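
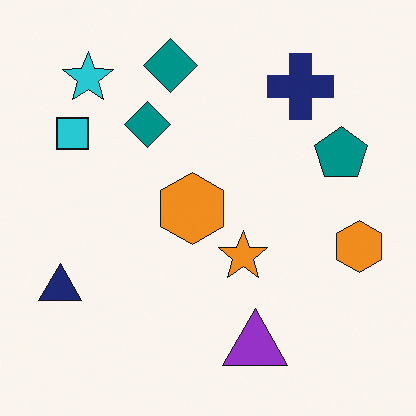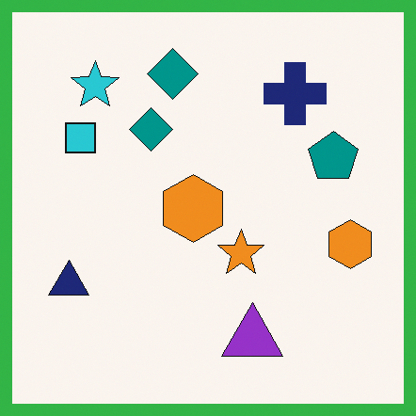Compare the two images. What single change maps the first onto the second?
The transformation is: framed with a green border.

A solid green frame runs around the edge of the second image, with the content slightly shrunk inside it.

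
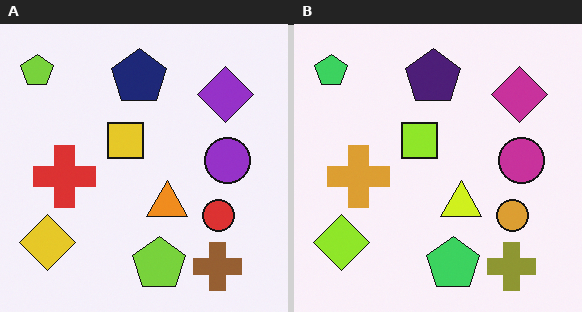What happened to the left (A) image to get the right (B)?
Hue-shifted slightly.

Every shape's color has rotated by the same amount around the hue wheel — a uniform hue shift.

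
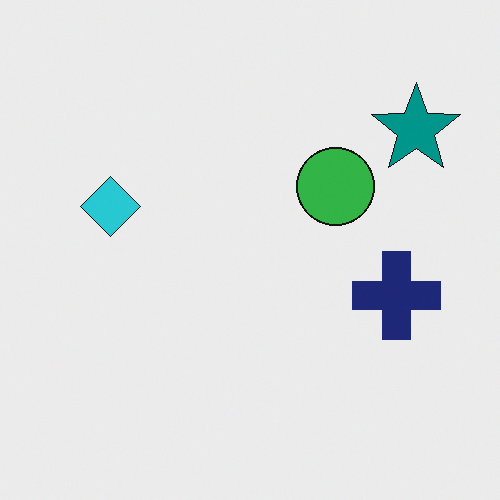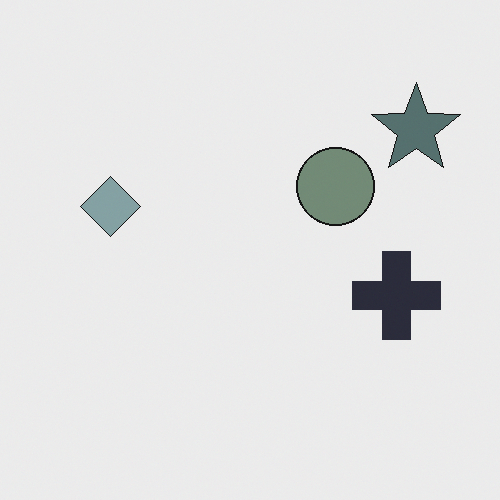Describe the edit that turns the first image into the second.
This is the original image heavily desaturated.

All colors are more muted and greyish — a global saturation change.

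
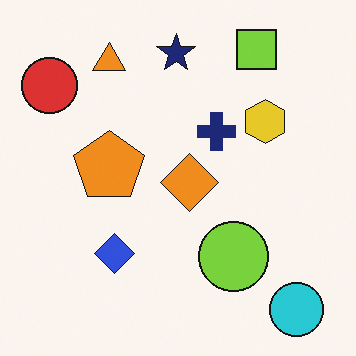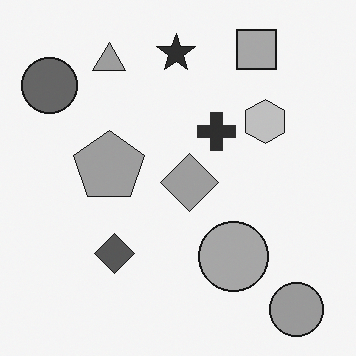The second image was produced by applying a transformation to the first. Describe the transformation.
The transformation is: converted to grayscale.

All color is removed — every shape is now a shade of grey.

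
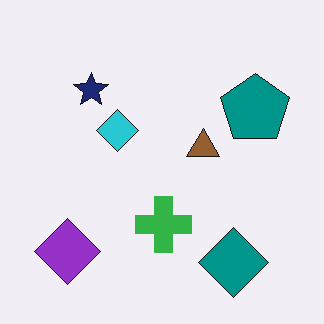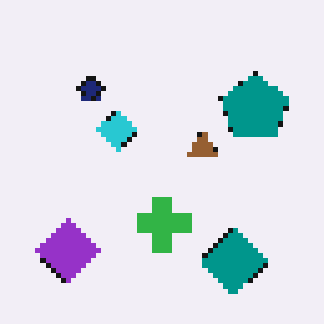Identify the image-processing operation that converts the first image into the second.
The image was mildly pixelated.

Shapes are reduced to large square blocks; fine edges and outlines are lost — a downscale-then-upscale (mosaic) effect.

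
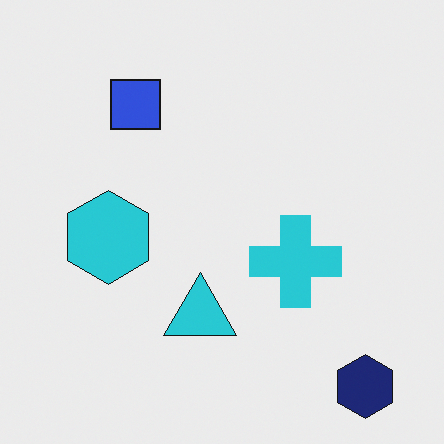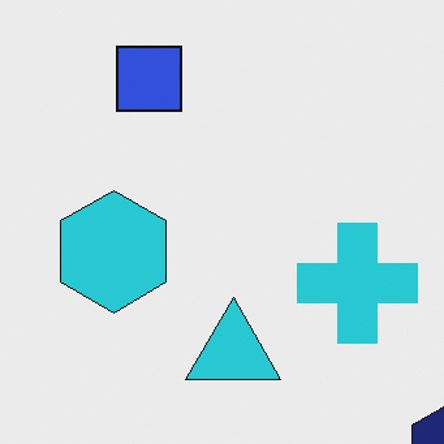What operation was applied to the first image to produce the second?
The second image is the first cropped slightly and scaled back up.

The visible shapes are larger and the field of view is narrower; shapes near the original edges may be partly or wholly outside the frame — a crop-and-rescale.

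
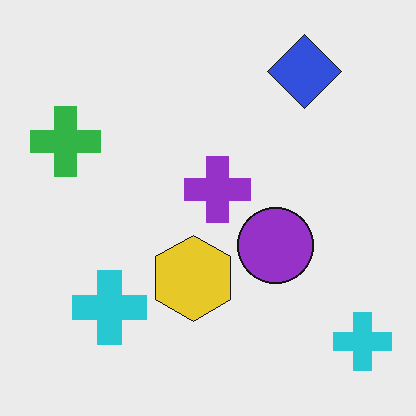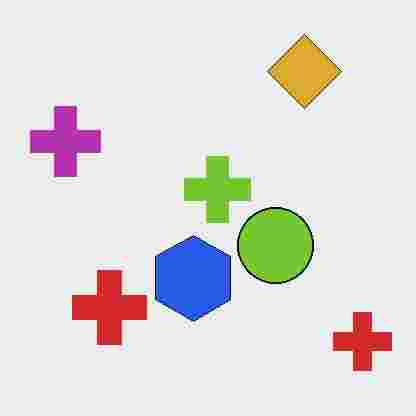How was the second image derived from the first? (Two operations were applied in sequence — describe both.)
The image was hue-shifted by a large amount, then degraded with heavy JPEG compression.

Every shape's color has rotated by the same amount around the hue wheel — a uniform hue shift. Blocky 8×8 compression artifacts appear around shape edges and the flat background shows ringing — characteristic JPEG degradation.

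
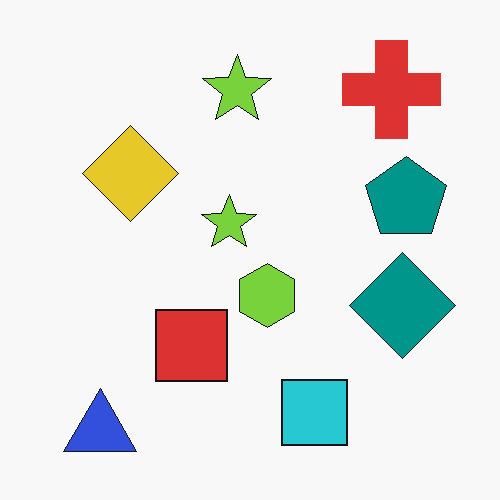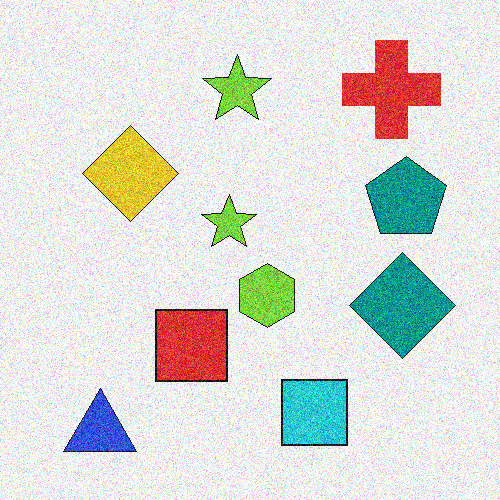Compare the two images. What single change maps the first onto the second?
The image was degraded with a thick layer of grain.

Random speckle covers the whole image, including the flat background.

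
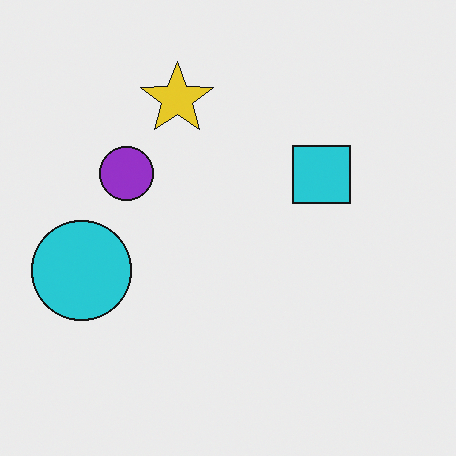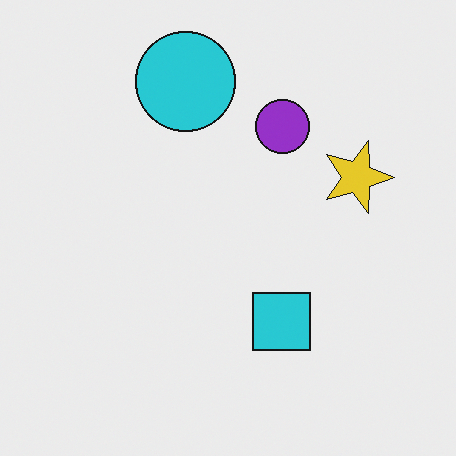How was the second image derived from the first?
The transformation is: rotated 90° clockwise.

The cyan circle sits in the left of the first image and the top of the second — consistent with a whole-image 90° clockwise rotation.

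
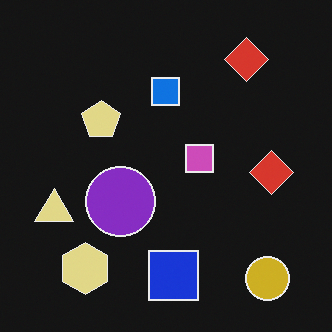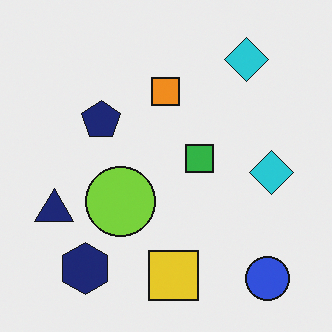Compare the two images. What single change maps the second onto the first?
This is the original image color-inverted (negative).

The light background has become dark and every shape's color is its complement — a photographic negative.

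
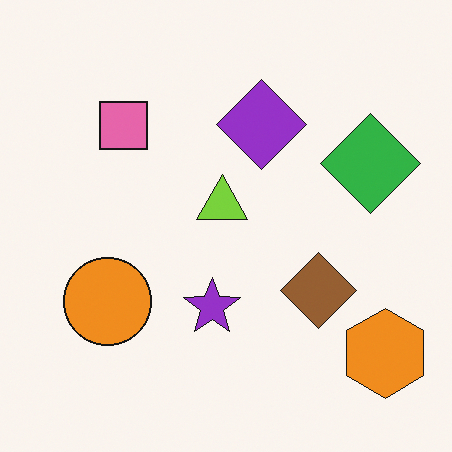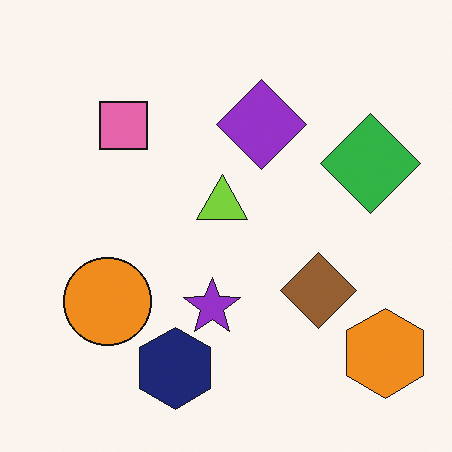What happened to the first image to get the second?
The image was overlaid with an additional navy hexagon.

A navy hexagon appears in the second image that is absent from the first.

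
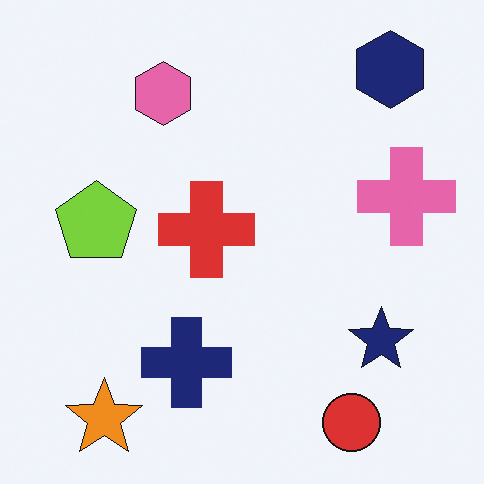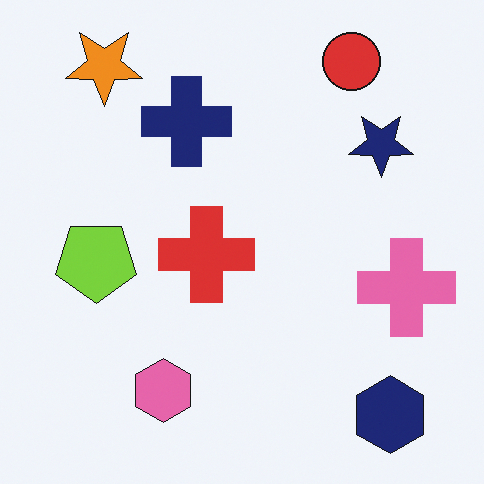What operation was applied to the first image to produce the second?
The second image is the first flipped vertically (top ↔ bottom).

The red circle is in the bottom-right of the first image and the top-right of the second — shapes on opposite sides of the horizontal midline have swapped in a mirror flip.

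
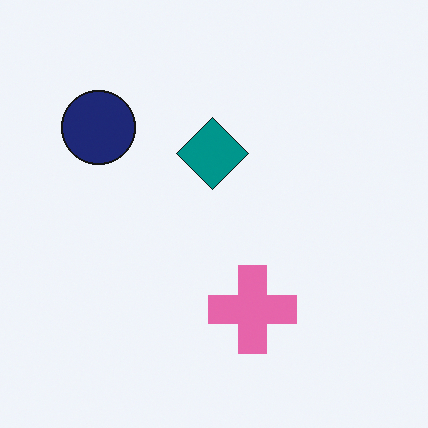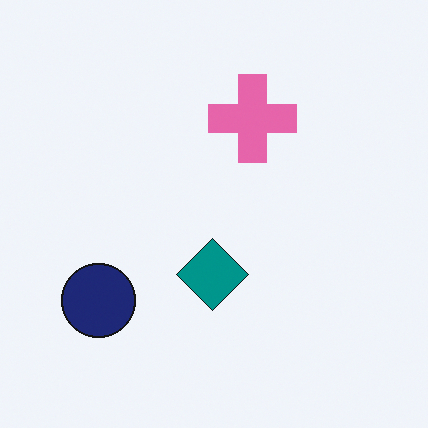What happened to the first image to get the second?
The second image is the first flipped vertically (top ↔ bottom).

The pink cross is in the bottom of the first image and the top of the second — shapes on opposite sides of the horizontal midline have swapped in a mirror flip.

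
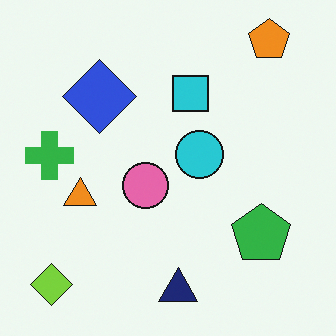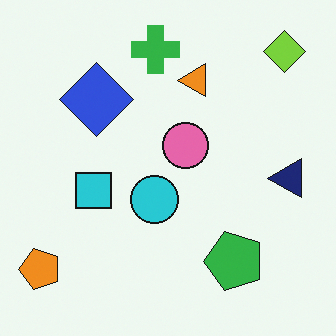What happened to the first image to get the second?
Transposed (reflected across the top-left ↔ bottom-right diagonal).

Shapes have swapped their row and column positions — what was in the top-right is now in the bottom-left — a diagonal reflection.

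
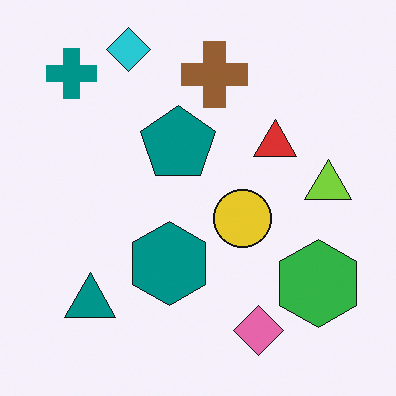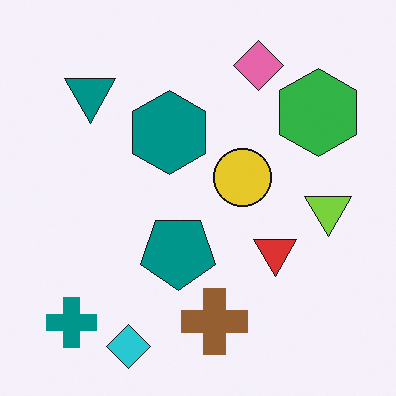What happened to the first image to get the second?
Flipped vertically (top ↔ bottom).

The cyan diamond is in the top-left of the first image and the bottom-left of the second — shapes on opposite sides of the horizontal midline have swapped in a mirror flip.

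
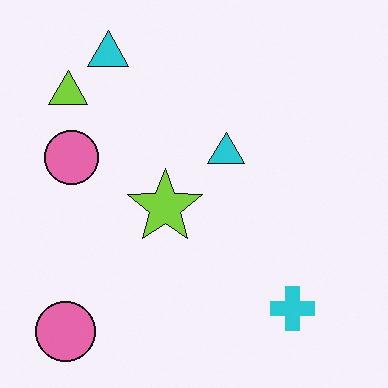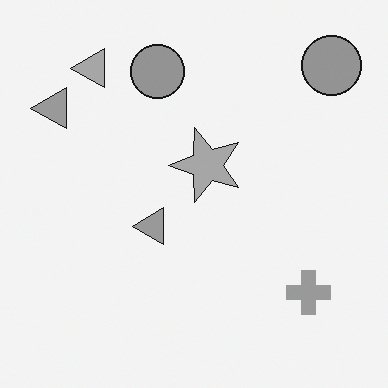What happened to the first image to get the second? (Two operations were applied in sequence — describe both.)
This is the original image converted to grayscale, then transposed (reflected across the top-left ↔ bottom-right diagonal).

All color is removed — every shape is now a shade of grey. Shapes have swapped their row and column positions — what was in the top-right is now in the bottom-left — a diagonal reflection.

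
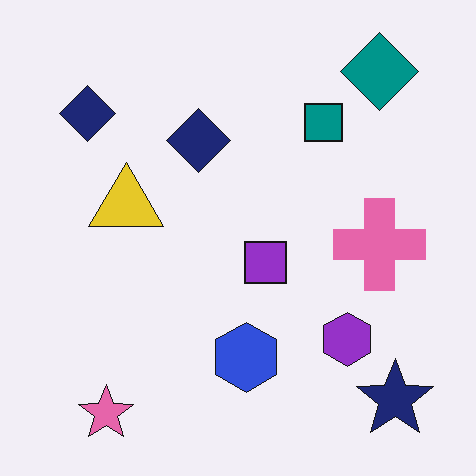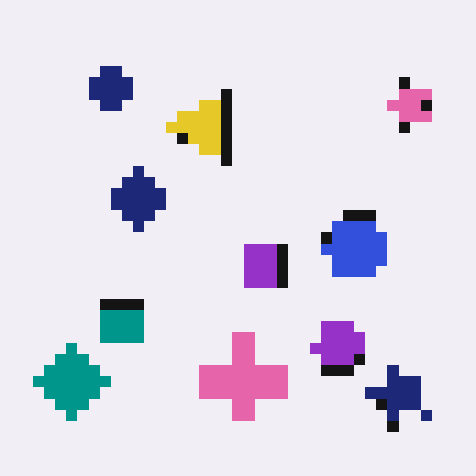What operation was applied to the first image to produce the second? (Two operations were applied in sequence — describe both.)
The image was coarsely pixelated, then transposed (reflected across the top-left ↔ bottom-right diagonal).

Shapes are reduced to large square blocks; fine edges and outlines are lost — a downscale-then-upscale (mosaic) effect. Shapes have swapped their row and column positions — what was in the top-right is now in the bottom-left — a diagonal reflection.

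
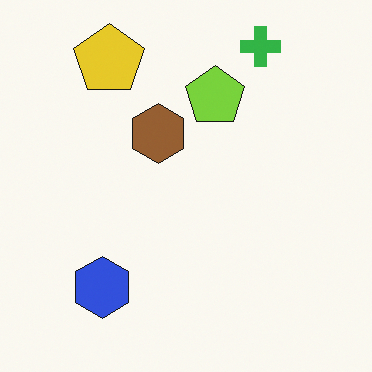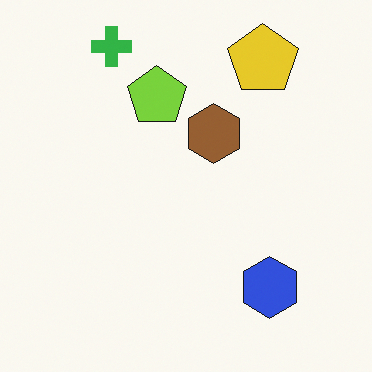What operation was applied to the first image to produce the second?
The second image is the first flipped horizontally (left ↔ right).

The blue hexagon is in the bottom-left of the first image and the bottom-right of the second — shapes on opposite sides of the vertical midline have swapped in a mirror flip.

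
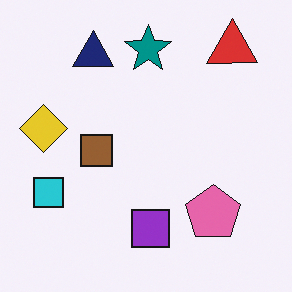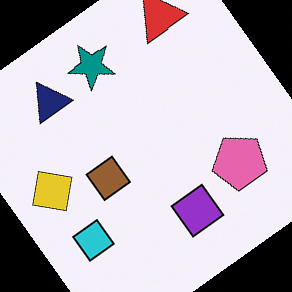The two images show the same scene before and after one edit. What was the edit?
This is the original image rotated counter-clockwise by a large amount — several tens of degrees.

Every shape is tilted by the same angle and the image corners show triangular fill wedges — a whole-image rotation by a non-right angle.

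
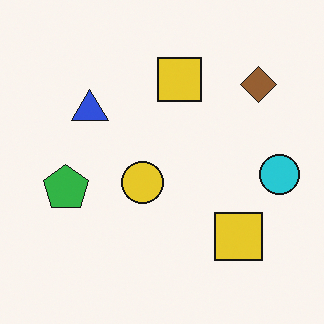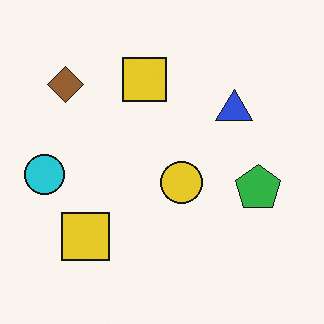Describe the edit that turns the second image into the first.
This is the original image flipped horizontally (left ↔ right).

The cyan circle is in the left of the second image and the right of the first — shapes on opposite sides of the vertical midline have swapped in a mirror flip.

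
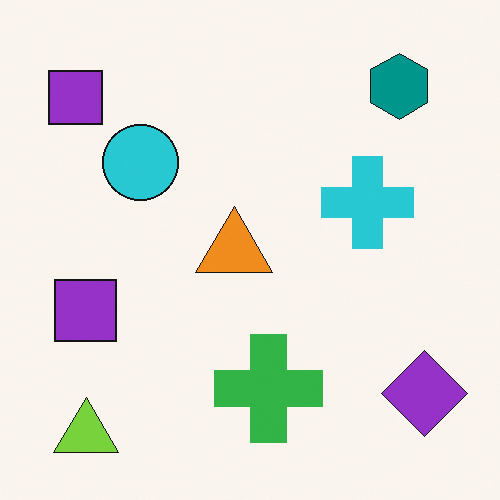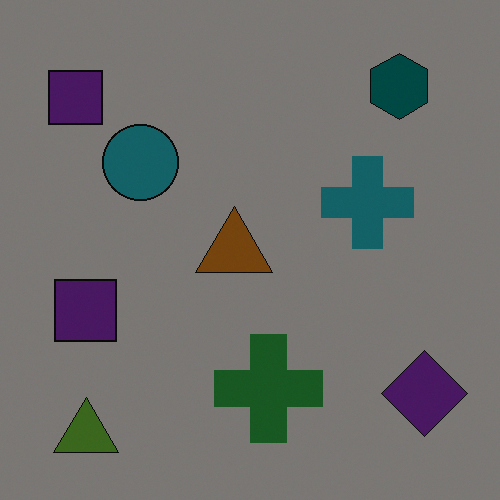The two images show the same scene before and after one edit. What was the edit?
It was darkened a lot.

Every pixel — background and shapes alike — is uniformly darkened.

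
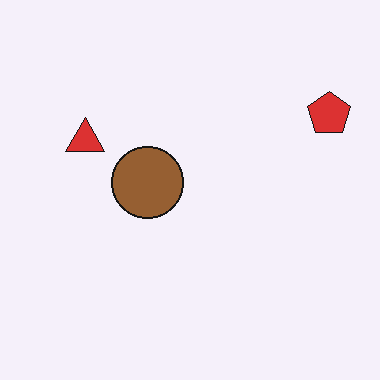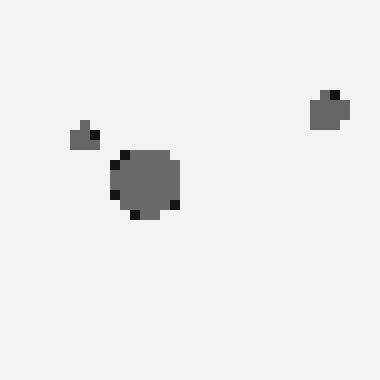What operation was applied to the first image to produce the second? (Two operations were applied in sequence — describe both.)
It was heavily pixelated into large blocks, then converted to grayscale.

Shapes are reduced to large square blocks; fine edges and outlines are lost — a downscale-then-upscale (mosaic) effect. All color is removed — every shape is now a shade of grey.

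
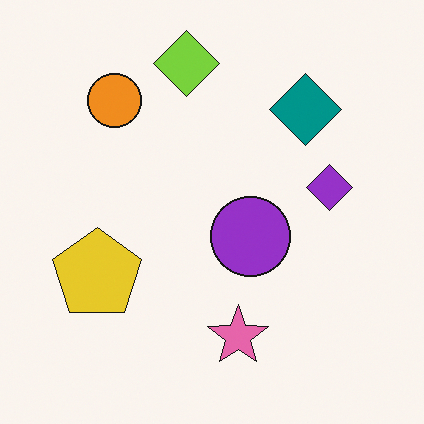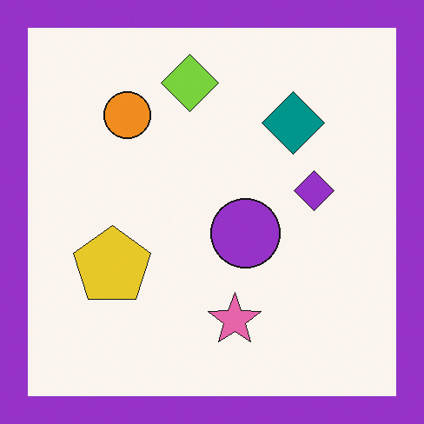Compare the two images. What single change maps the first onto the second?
Framed with a purple border.

A solid purple frame runs around the edge of the second image, with the content slightly shrunk inside it.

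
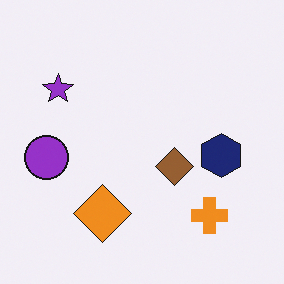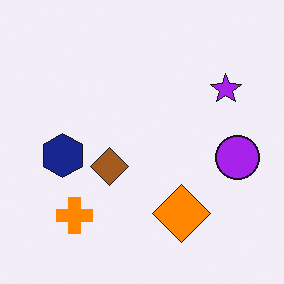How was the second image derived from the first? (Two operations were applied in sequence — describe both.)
This is the original image flipped horizontally (left ↔ right), then slightly oversaturated.

The purple circle is in the left of the first image and the right of the second — shapes on opposite sides of the vertical midline have swapped in a mirror flip. All colors are more vivid — a global saturation change.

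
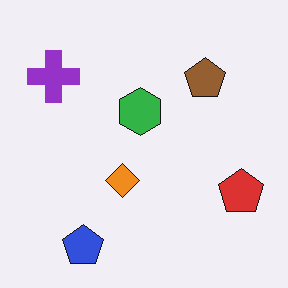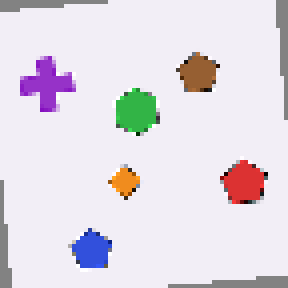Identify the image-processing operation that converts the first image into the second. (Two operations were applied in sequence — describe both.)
The image was rotated counter-clockwise by a few degrees, then mildly pixelated.

Every shape is tilted by the same angle and the image corners show triangular fill wedges — a whole-image rotation by a non-right angle. Shapes are reduced to large square blocks; fine edges and outlines are lost — a downscale-then-upscale (mosaic) effect.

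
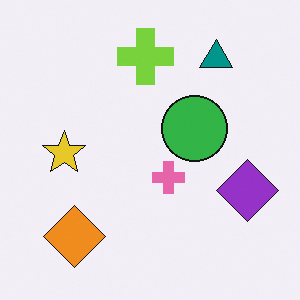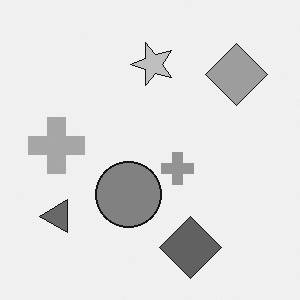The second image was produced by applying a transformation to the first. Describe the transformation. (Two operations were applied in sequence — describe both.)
The image was transposed (reflected across the top-left ↔ bottom-right diagonal), then converted to grayscale.

Shapes have swapped their row and column positions — what was in the top-right is now in the bottom-left — a diagonal reflection. All color is removed — every shape is now a shade of grey.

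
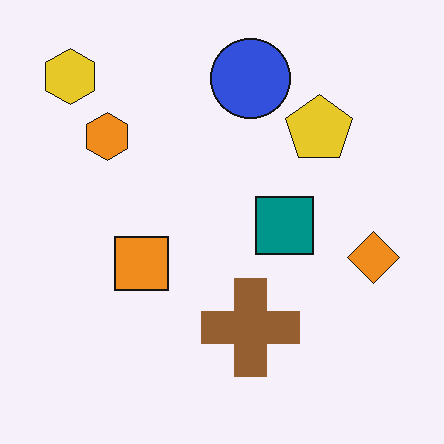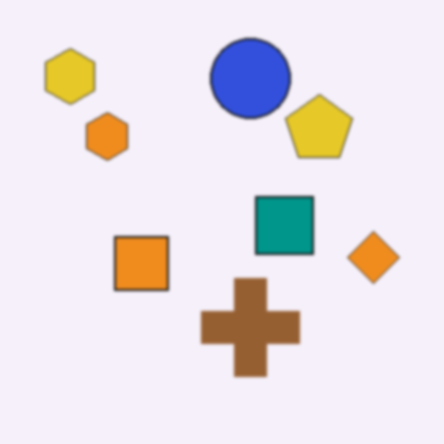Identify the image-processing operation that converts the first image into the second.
The image was slightly softened.

Shape edges and outlines are uniformly softened across the whole image.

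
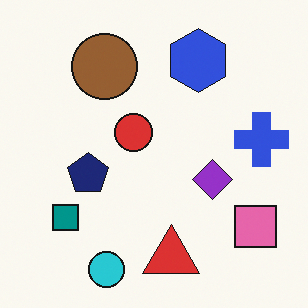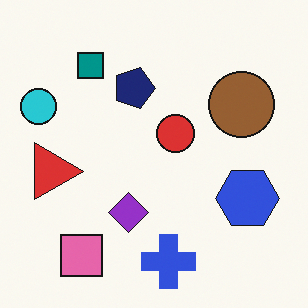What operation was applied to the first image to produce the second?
The image was rotated 90° clockwise.

The cyan circle sits in the bottom of the first image and the left of the second — consistent with a whole-image 90° clockwise rotation.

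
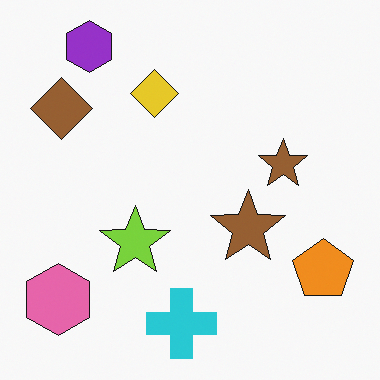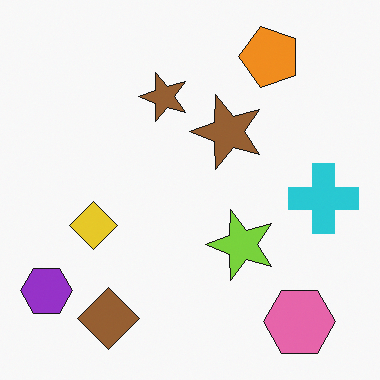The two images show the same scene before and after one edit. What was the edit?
This is the original image rotated 90° counter-clockwise.

The purple hexagon sits in the top-left of the first image and the bottom-left of the second — consistent with a whole-image 90° counter-clockwise rotation.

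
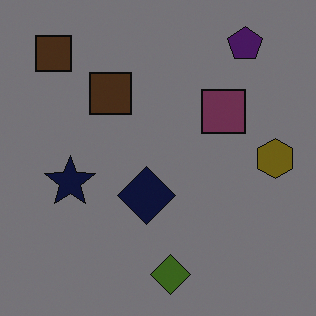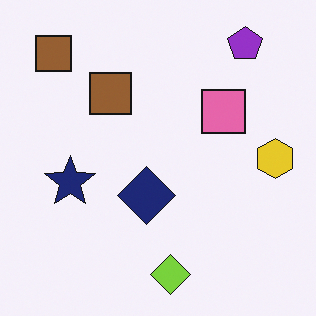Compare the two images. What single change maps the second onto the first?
Substantially darkened.

Every pixel — background and shapes alike — is uniformly darkened.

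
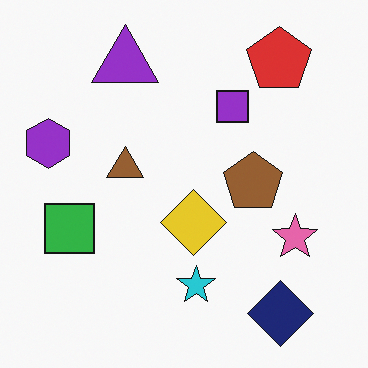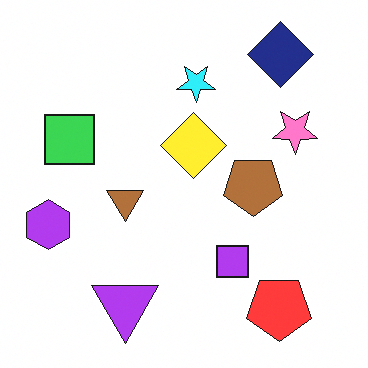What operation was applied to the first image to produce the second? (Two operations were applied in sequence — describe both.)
It was flipped vertically (top ↔ bottom), then brightened a little.

The navy diamond is in the bottom-right of the first image and the top-right of the second — shapes on opposite sides of the horizontal midline have swapped in a mirror flip. Every pixel — background and shapes alike — is uniformly brightened.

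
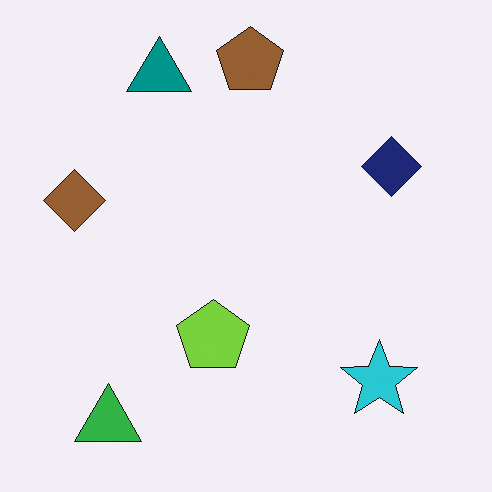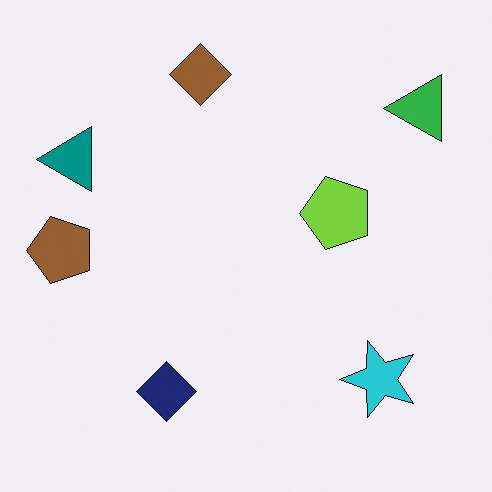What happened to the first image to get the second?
The second image is the first transposed (reflected across the top-left ↔ bottom-right diagonal).

Shapes have swapped their row and column positions — what was in the top-right is now in the bottom-left — a diagonal reflection.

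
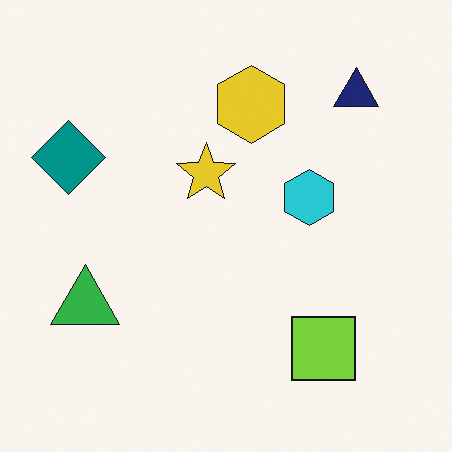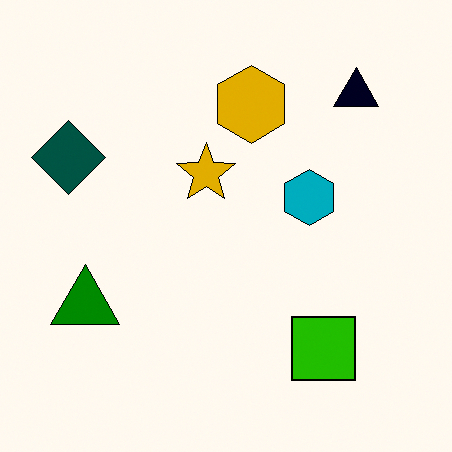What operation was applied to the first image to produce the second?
It was given much higher contrast.

Tones are pushed away from mid-grey across the whole image — a global contrast change.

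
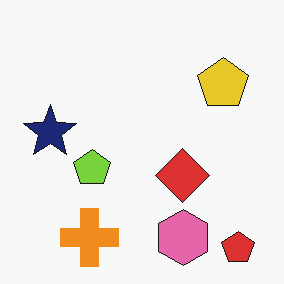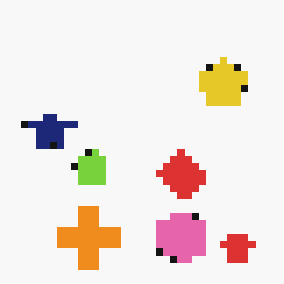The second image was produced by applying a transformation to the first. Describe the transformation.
It was pixelated into visible square blocks.

Shapes are reduced to large square blocks; fine edges and outlines are lost — a downscale-then-upscale (mosaic) effect.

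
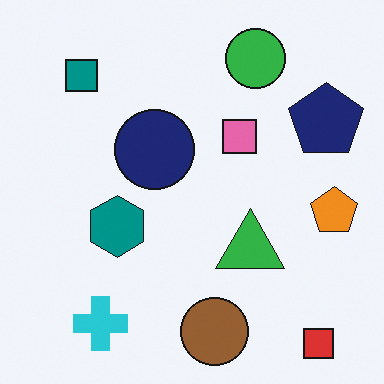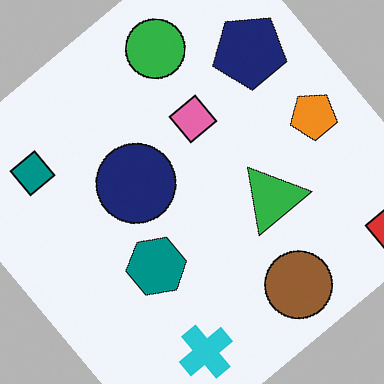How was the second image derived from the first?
The transformation is: rotated counter-clockwise by a large amount — several tens of degrees.

Every shape is tilted by the same angle and the image corners show triangular fill wedges — a whole-image rotation by a non-right angle.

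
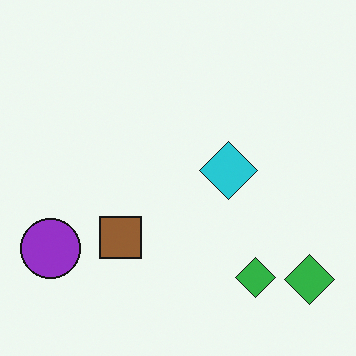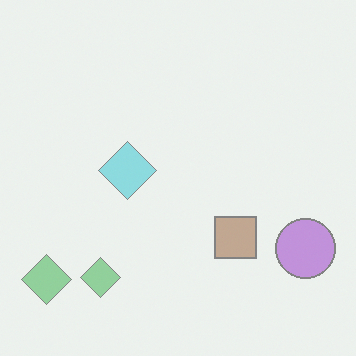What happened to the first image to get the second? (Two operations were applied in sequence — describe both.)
The second image is the first flipped horizontally (left ↔ right), then washed out (contrast reduced).

The purple circle is in the bottom-left of the first image and the bottom-right of the second — shapes on opposite sides of the vertical midline have swapped in a mirror flip. Tones are pushed toward mid-grey across the whole image — a global contrast change.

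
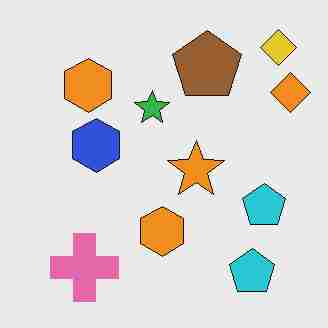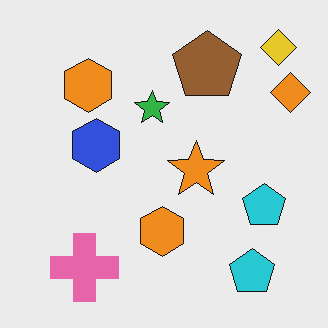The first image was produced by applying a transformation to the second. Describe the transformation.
It was heavily JPEG-compressed with obvious blocking artifacts.

Blocky 8×8 compression artifacts appear around shape edges and the flat background shows ringing — characteristic JPEG degradation.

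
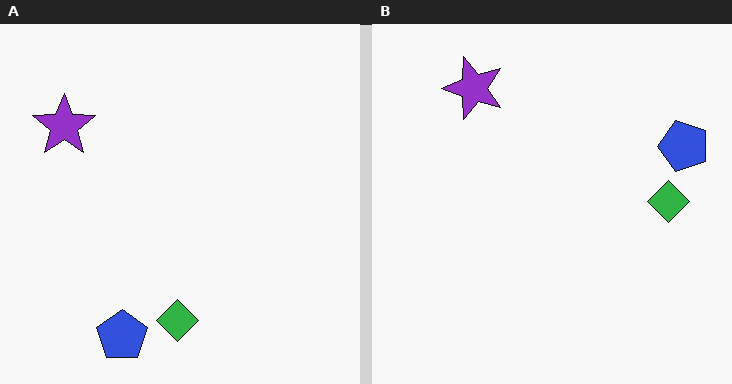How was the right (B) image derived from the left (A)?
Transposed (reflected across the top-left ↔ bottom-right diagonal).

Shapes have swapped their row and column positions — what was in the top-right is now in the bottom-left — a diagonal reflection.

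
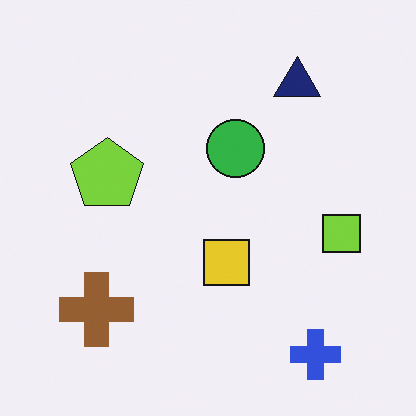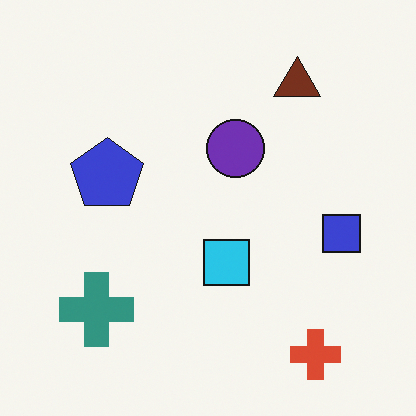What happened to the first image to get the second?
The image was hue-shifted through roughly a third of the color wheel.

Every shape's color has rotated by the same amount around the hue wheel — a uniform hue shift.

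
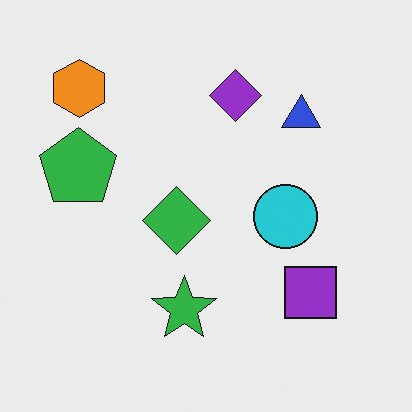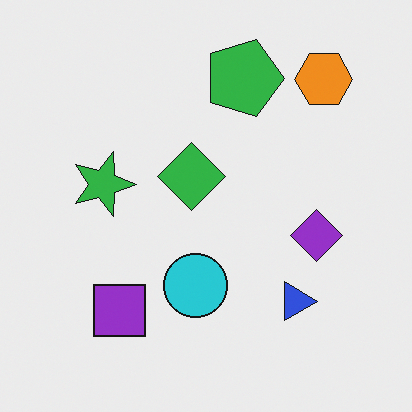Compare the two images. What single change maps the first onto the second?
The transformation is: rotated 90° clockwise.

The orange hexagon sits in the top-left of the first image and the top-right of the second — consistent with a whole-image 90° clockwise rotation.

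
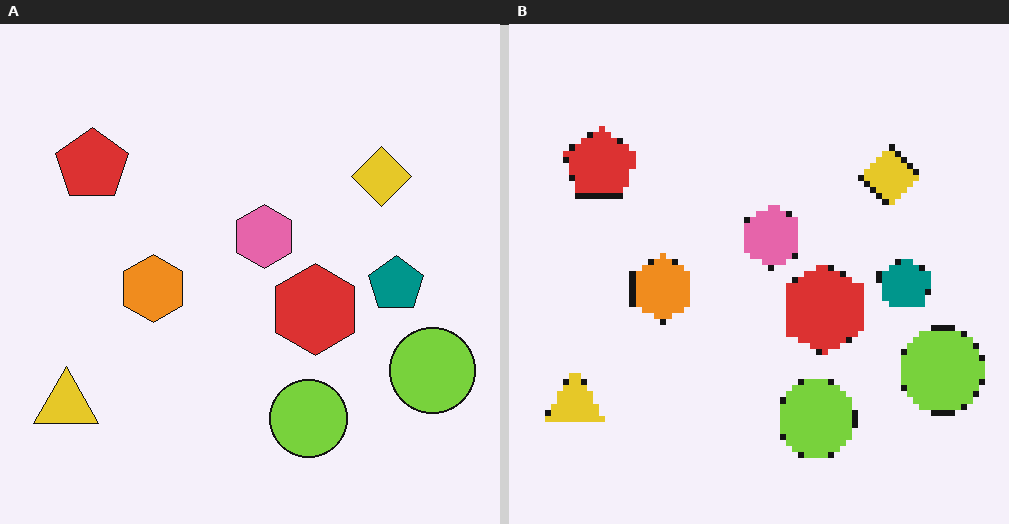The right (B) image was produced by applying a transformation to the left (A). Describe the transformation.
The transformation is: pixelated into visible square blocks.

Shapes are reduced to large square blocks; fine edges and outlines are lost — a downscale-then-upscale (mosaic) effect.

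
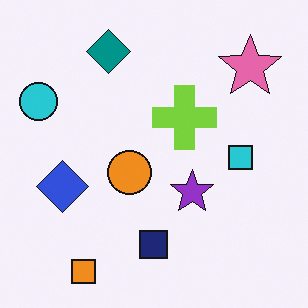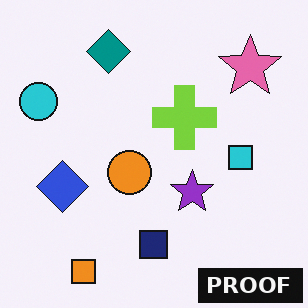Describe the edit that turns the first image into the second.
It was watermarked with the text "PROOF" in the lower-right corner.

A dark label reading "PROOF" appears in the lower-right corner.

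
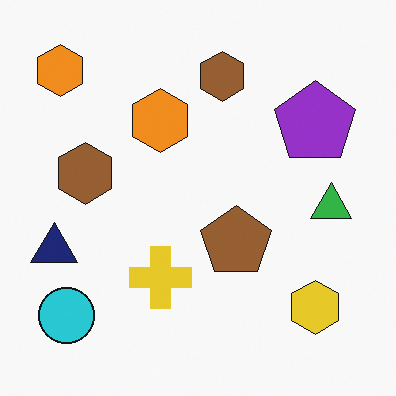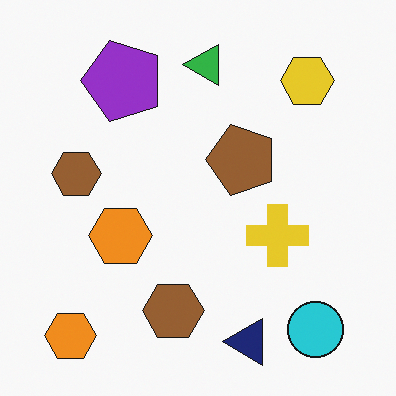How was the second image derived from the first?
This is the original image rotated 90° counter-clockwise.

The cyan circle sits in the bottom-left of the first image and the bottom-right of the second — consistent with a whole-image 90° counter-clockwise rotation.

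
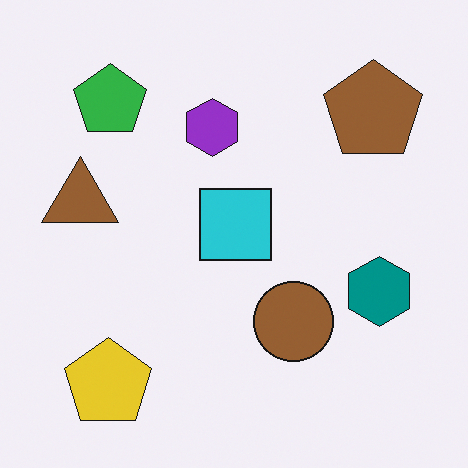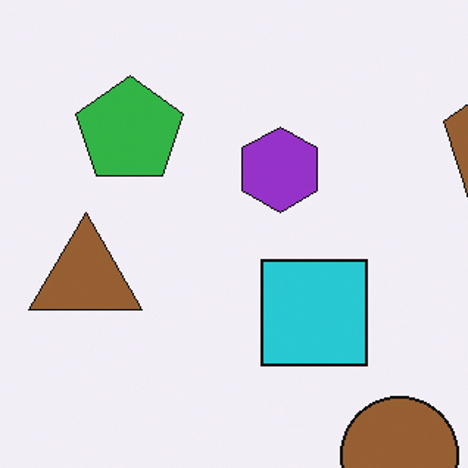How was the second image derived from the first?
Cropped slightly and scaled back up.

The visible shapes are larger and the field of view is narrower; shapes near the original edges may be partly or wholly outside the frame — a crop-and-rescale.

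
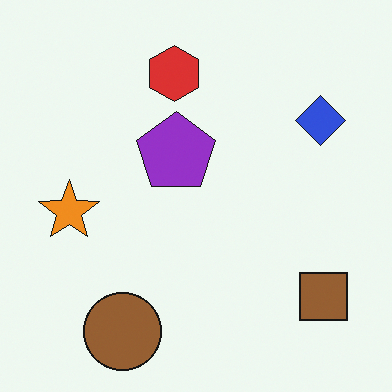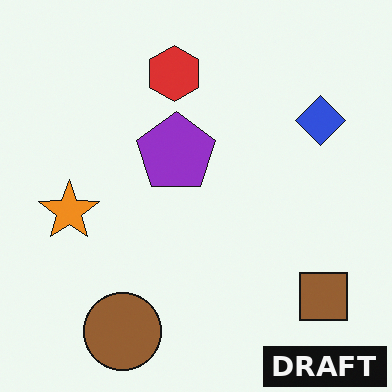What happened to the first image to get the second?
The second image is the first watermarked with the text "DRAFT" in the lower-right corner.

A dark label reading "DRAFT" appears in the lower-right corner.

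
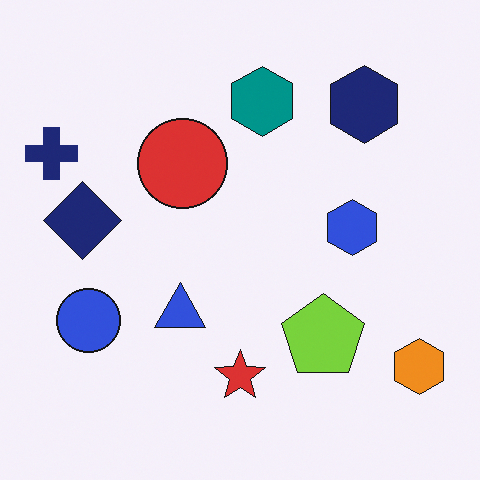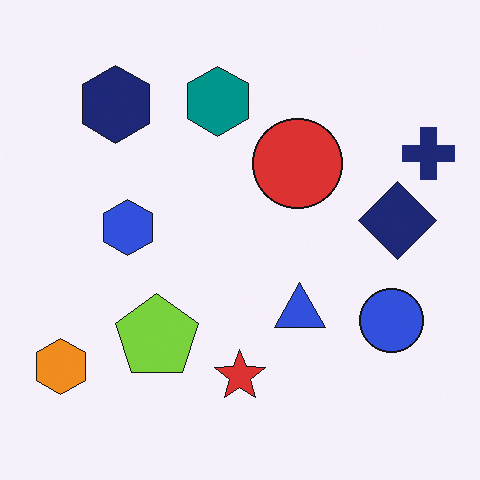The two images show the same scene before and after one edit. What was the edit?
The second image is the first flipped horizontally (left ↔ right).

The navy cross is in the top-left of the first image and the top-right of the second — shapes on opposite sides of the vertical midline have swapped in a mirror flip.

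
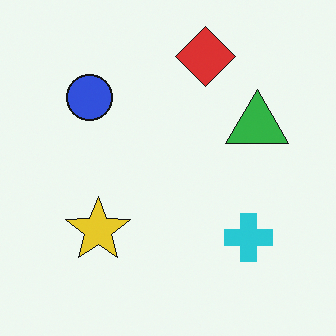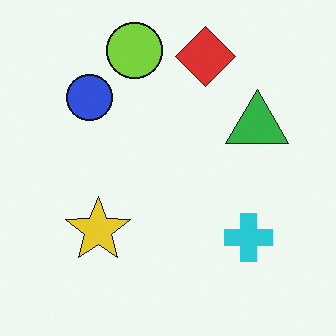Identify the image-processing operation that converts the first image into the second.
It was overlaid with an additional lime circle.

A lime circle appears in the second image that is absent from the first.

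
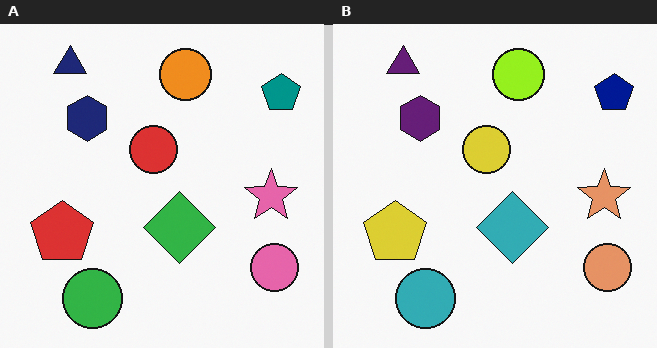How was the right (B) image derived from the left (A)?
Hue-shifted by a small amount.

Every shape's color has rotated by the same amount around the hue wheel — a uniform hue shift.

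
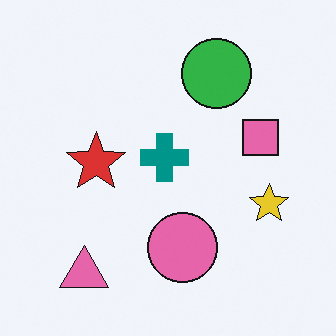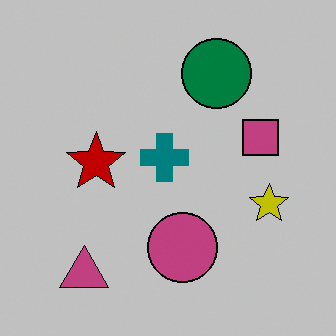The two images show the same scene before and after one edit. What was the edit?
Heavily posterized to just a handful of flat colors.

Each flat color has snapped to a coarser quantized level — most visibly, the near-white background has dropped to a flat grey.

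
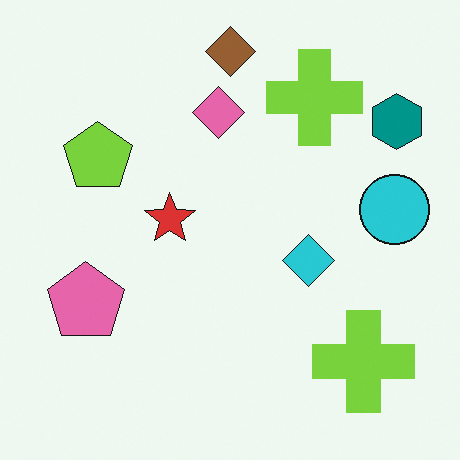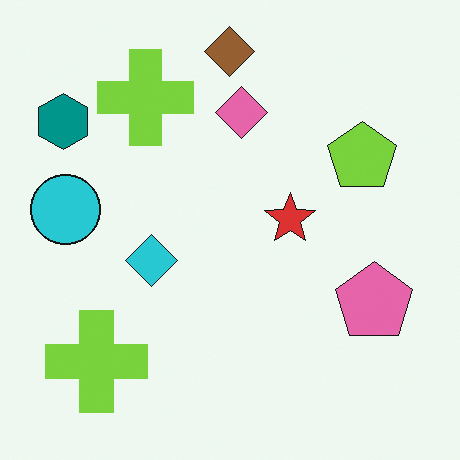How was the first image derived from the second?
Flipped horizontally (left ↔ right).

The teal hexagon is in the top-left of the second image and the top-right of the first — shapes on opposite sides of the vertical midline have swapped in a mirror flip.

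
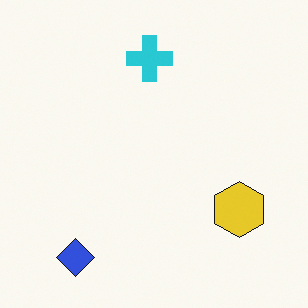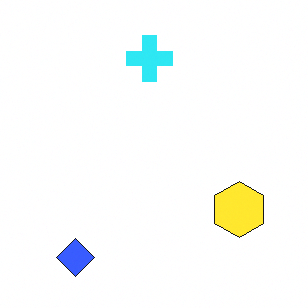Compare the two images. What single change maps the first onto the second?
This is the original image slightly brightened.

Every pixel — background and shapes alike — is uniformly brightened.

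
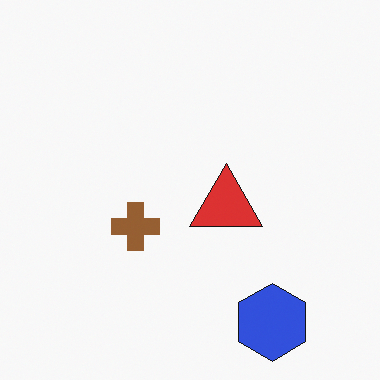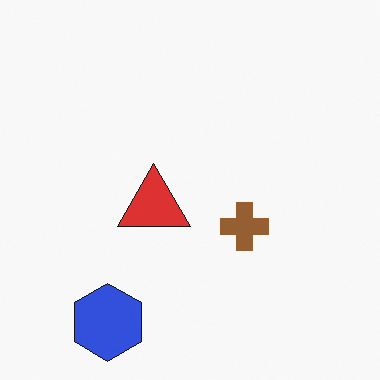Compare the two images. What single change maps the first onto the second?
The image was flipped horizontally (left ↔ right).

The blue hexagon is in the bottom-right of the first image and the bottom-left of the second — shapes on opposite sides of the vertical midline have swapped in a mirror flip.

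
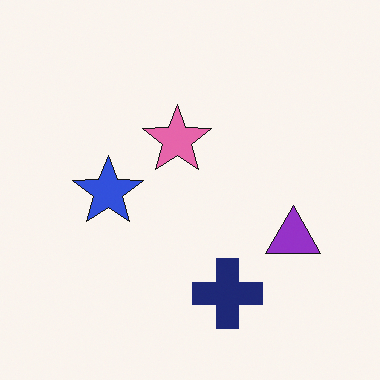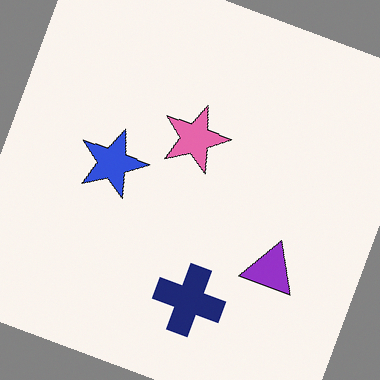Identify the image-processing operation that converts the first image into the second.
The image was rotated clockwise by a moderate amount.

Every shape is tilted by the same angle and the image corners show triangular fill wedges — a whole-image rotation by a non-right angle.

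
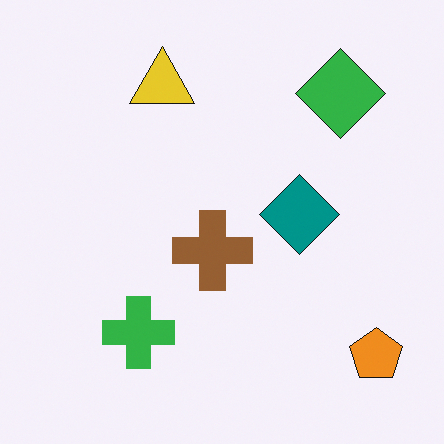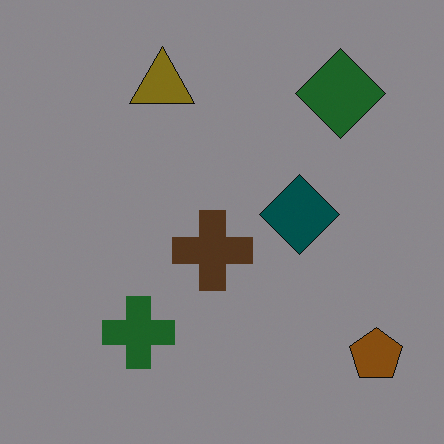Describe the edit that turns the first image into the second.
Substantially darkened.

Every pixel — background and shapes alike — is uniformly darkened.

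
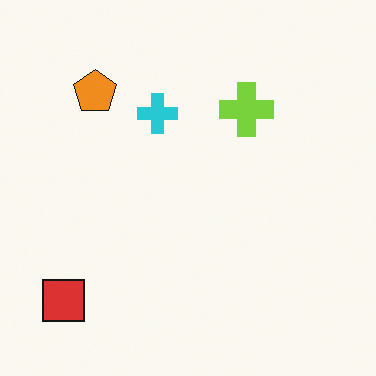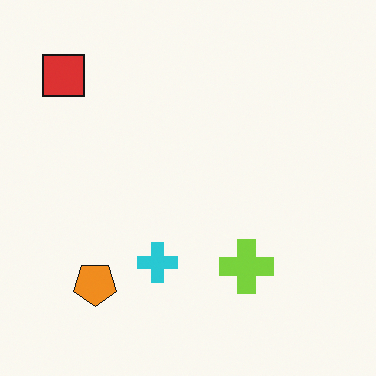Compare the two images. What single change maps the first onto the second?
Flipped vertically (top ↔ bottom).

The red square is in the bottom-left of the first image and the top-left of the second — shapes on opposite sides of the horizontal midline have swapped in a mirror flip.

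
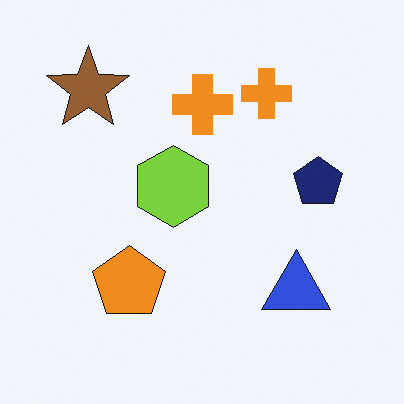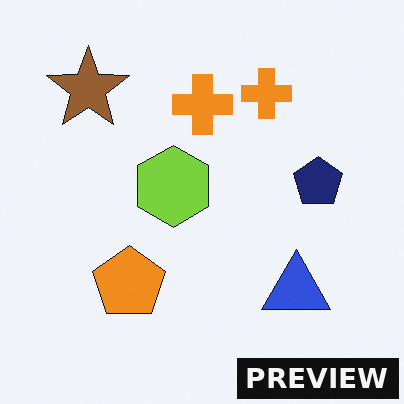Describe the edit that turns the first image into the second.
The image was watermarked with the text "PREVIEW" in the lower-right corner.

A dark label reading "PREVIEW" appears in the lower-right corner.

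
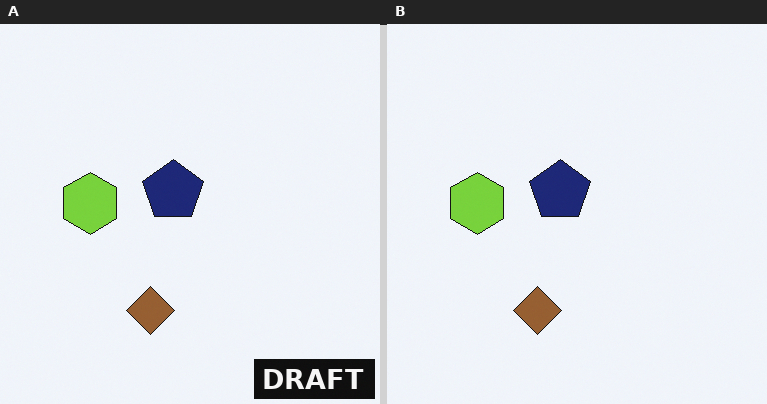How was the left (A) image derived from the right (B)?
This is the original image watermarked with the text "DRAFT" in the lower-right corner.

A dark label reading "DRAFT" appears in the lower-right corner.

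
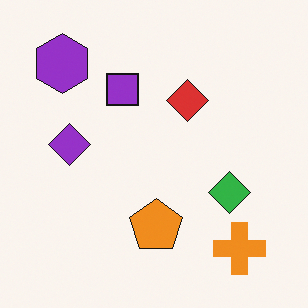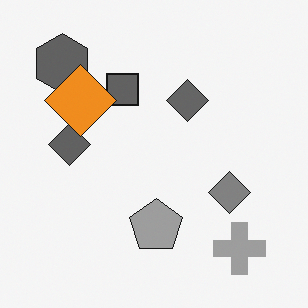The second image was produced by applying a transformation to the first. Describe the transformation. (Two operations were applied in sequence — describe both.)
It was converted to grayscale, then overlaid with an additional orange diamond.

All color is removed — every shape is now a shade of grey. An orange diamond appears in the second image that is absent from the first.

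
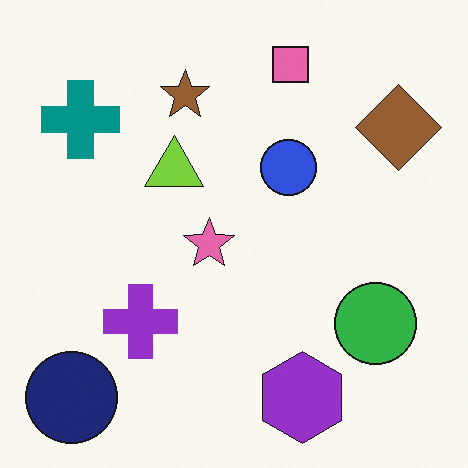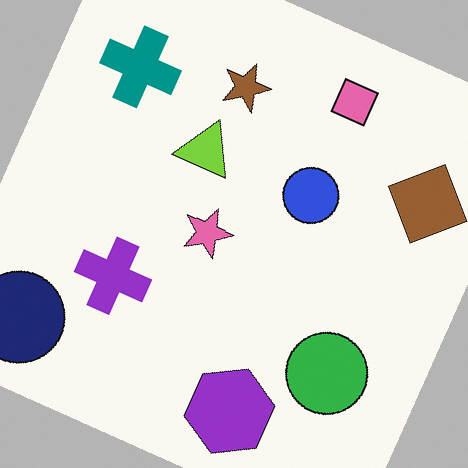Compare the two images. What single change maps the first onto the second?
The image was rotated clockwise by a moderate amount.

Every shape is tilted by the same angle and the image corners show triangular fill wedges — a whole-image rotation by a non-right angle.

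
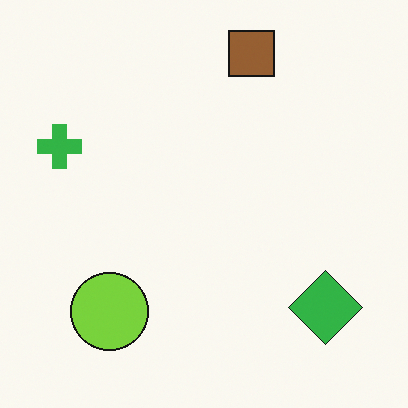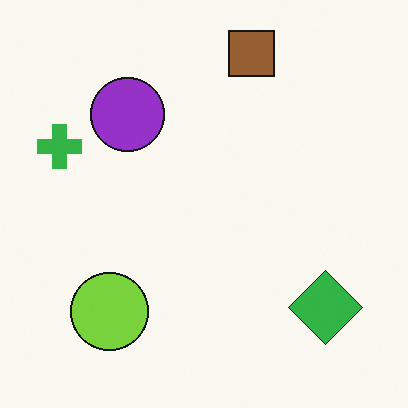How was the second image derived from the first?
It was overlaid with an additional purple circle.

A purple circle appears in the second image that is absent from the first.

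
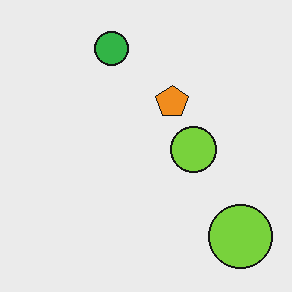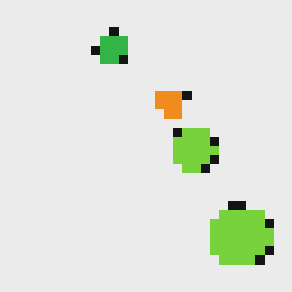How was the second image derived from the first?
It was heavily pixelated into large blocks.

Shapes are reduced to large square blocks; fine edges and outlines are lost — a downscale-then-upscale (mosaic) effect.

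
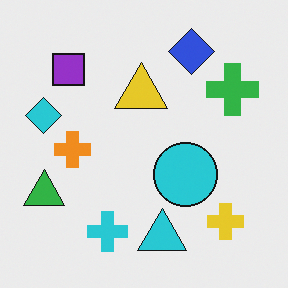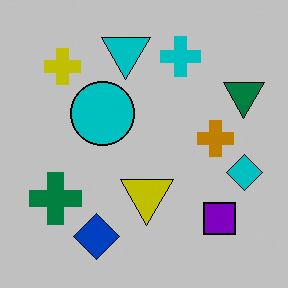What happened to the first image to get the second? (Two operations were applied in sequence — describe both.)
It was rotated 180°, then aggressively posterized.

The yellow cross sits in the bottom-right of the first image and the top-left of the second — consistent with a whole-image 180° rotation. Each flat color has snapped to a coarser quantized level — most visibly, the near-white background has dropped to a flat grey.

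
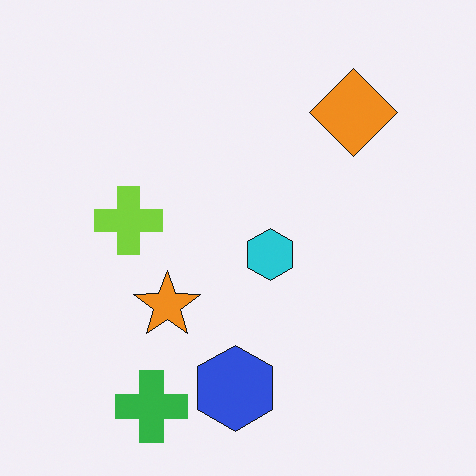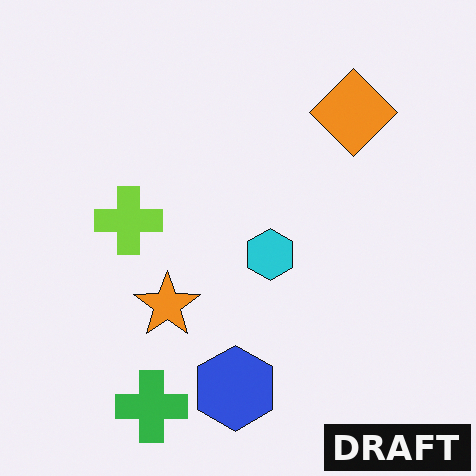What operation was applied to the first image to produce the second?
The transformation is: watermarked with the text "DRAFT" in the lower-right corner.

A dark label reading "DRAFT" appears in the lower-right corner.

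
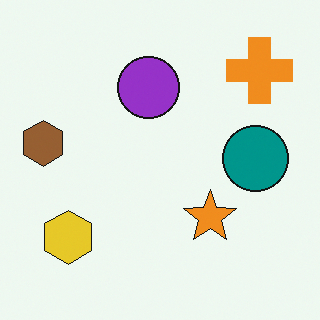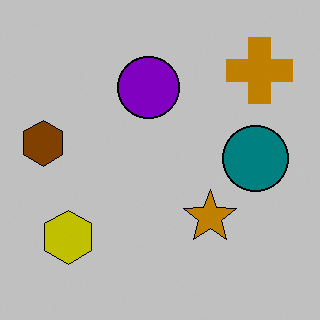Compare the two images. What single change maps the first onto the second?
The transformation is: heavily posterized to just a handful of flat colors.

Each flat color has snapped to a coarser quantized level — most visibly, the near-white background has dropped to a flat grey.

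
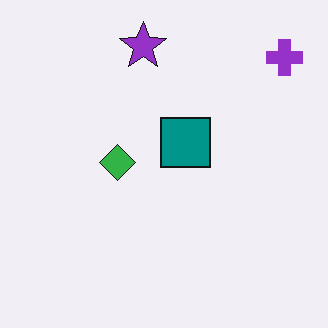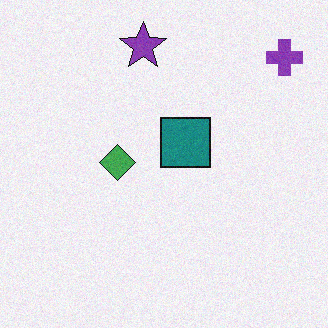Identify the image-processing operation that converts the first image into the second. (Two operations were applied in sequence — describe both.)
Degraded with subtle gaussian noise, then slightly desaturated.

Random speckle covers the whole image, including the flat background. All colors are more muted and greyish — a global saturation change.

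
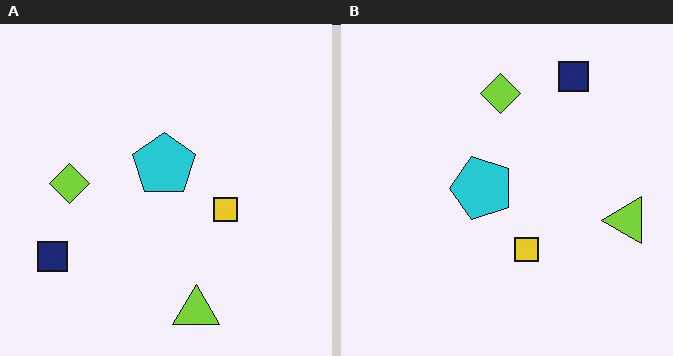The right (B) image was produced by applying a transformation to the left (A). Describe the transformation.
It was transposed (reflected across the top-left ↔ bottom-right diagonal).

Shapes have swapped their row and column positions — what was in the top-right is now in the bottom-left — a diagonal reflection.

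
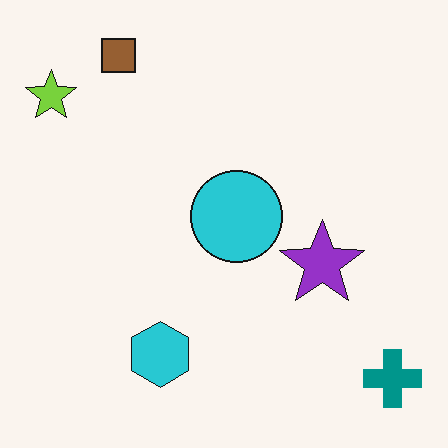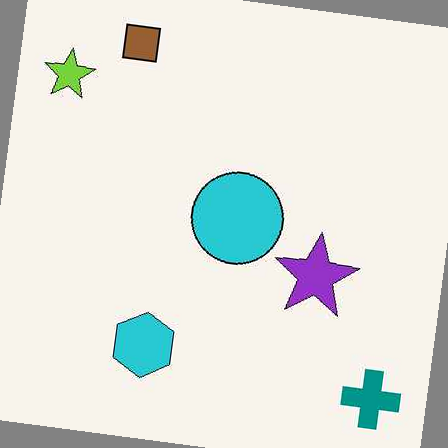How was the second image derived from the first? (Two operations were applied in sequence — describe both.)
It was given moderate JPEG compression, then rotated clockwise by a slight angle.

Blocky 8×8 compression artifacts appear around shape edges and the flat background shows ringing — characteristic JPEG degradation. Every shape is tilted by the same angle and the image corners show triangular fill wedges — a whole-image rotation by a non-right angle.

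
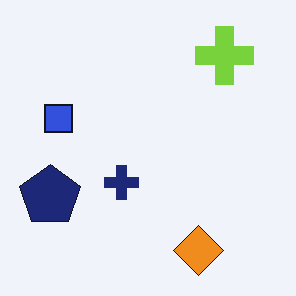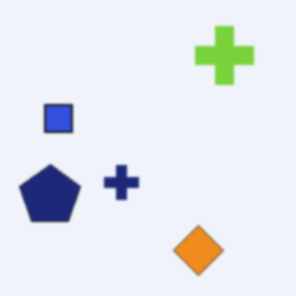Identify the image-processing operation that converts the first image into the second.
It was given a subtle gaussian blur.

Shape edges and outlines are uniformly softened across the whole image.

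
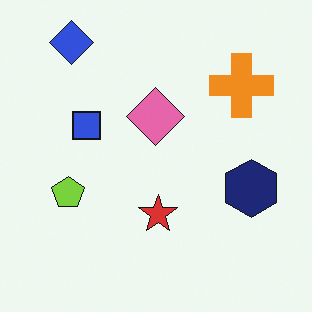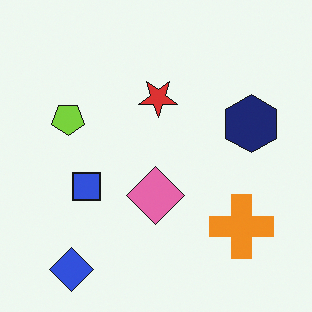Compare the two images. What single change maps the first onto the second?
The second image is the first flipped vertically (top ↔ bottom).

The blue diamond is in the top-left of the first image and the bottom-left of the second — shapes on opposite sides of the horizontal midline have swapped in a mirror flip.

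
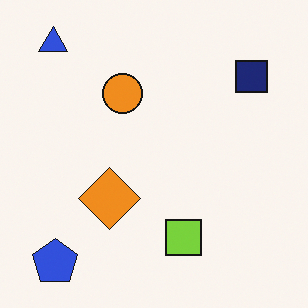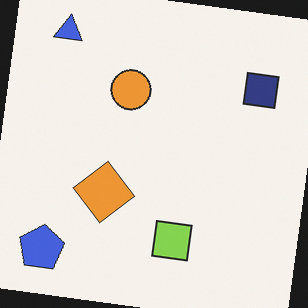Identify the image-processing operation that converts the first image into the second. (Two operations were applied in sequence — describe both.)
This is the original image rotated clockwise by a small amount, then given slightly reduced contrast.

Every shape is tilted by the same angle and the image corners show triangular fill wedges — a whole-image rotation by a non-right angle. Tones are pushed toward mid-grey across the whole image — a global contrast change.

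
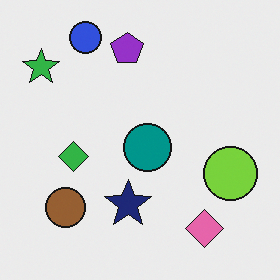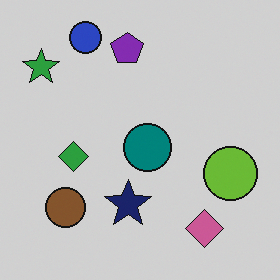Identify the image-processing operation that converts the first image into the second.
It was slightly darkened.

Every pixel — background and shapes alike — is uniformly darkened.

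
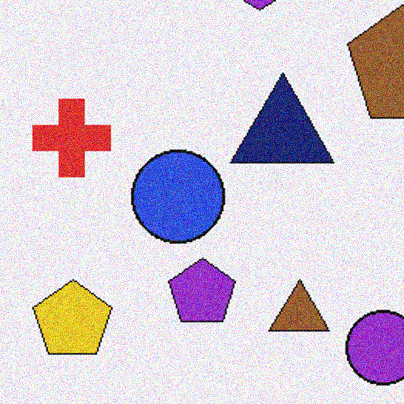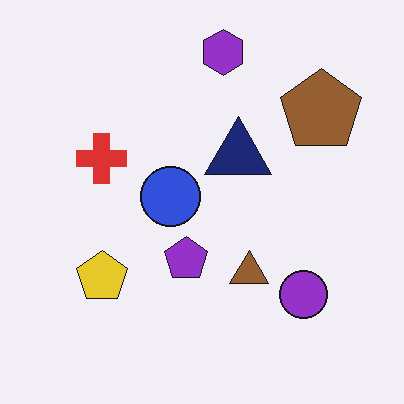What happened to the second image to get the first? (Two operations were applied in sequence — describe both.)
This is the original image cropped slightly and scaled back up, then degraded with visible gaussian noise.

The visible shapes are larger and the field of view is narrower; shapes near the original edges may be partly or wholly outside the frame — a crop-and-rescale. Random speckle covers the whole image, including the flat background.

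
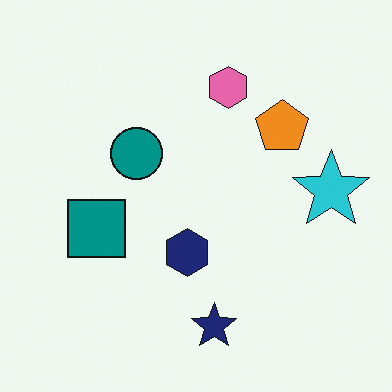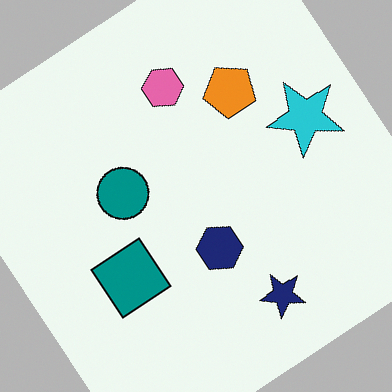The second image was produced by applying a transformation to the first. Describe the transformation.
It was rotated counter-clockwise by a large amount — several tens of degrees.

Every shape is tilted by the same angle and the image corners show triangular fill wedges — a whole-image rotation by a non-right angle.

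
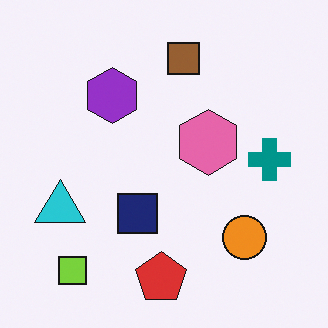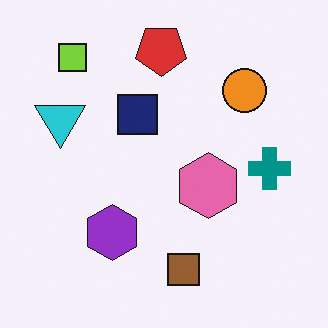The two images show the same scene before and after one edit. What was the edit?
The image was flipped vertically (top ↔ bottom).

The red pentagon is in the bottom of the first image and the top of the second — shapes on opposite sides of the horizontal midline have swapped in a mirror flip.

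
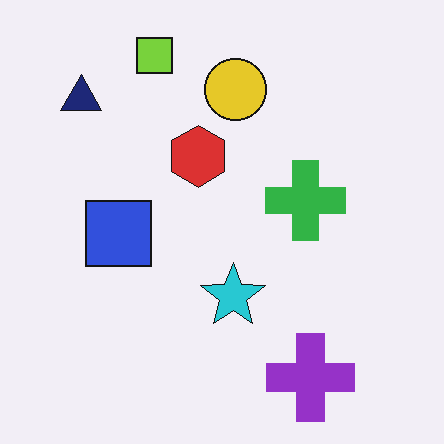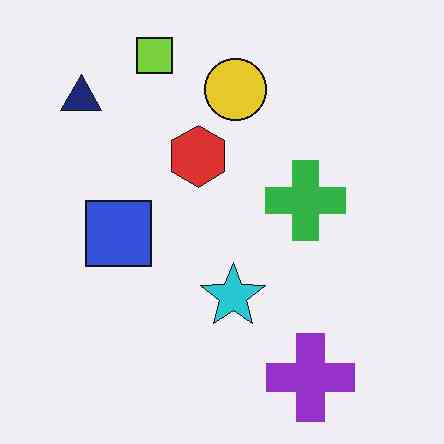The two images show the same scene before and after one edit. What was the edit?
Given moderate JPEG compression.

Blocky 8×8 compression artifacts appear around shape edges and the flat background shows ringing — characteristic JPEG degradation.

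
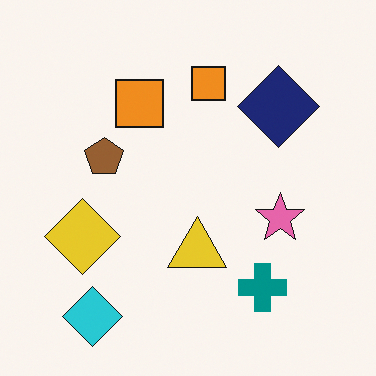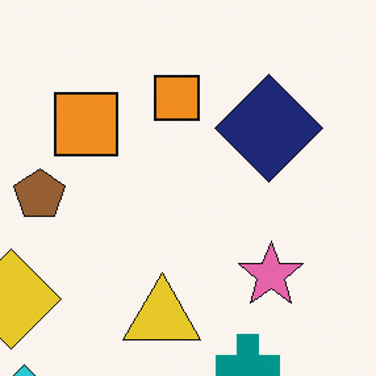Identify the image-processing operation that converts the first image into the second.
It was cropped slightly and scaled back up.

The visible shapes are larger and the field of view is narrower; shapes near the original edges may be partly or wholly outside the frame — a crop-and-rescale.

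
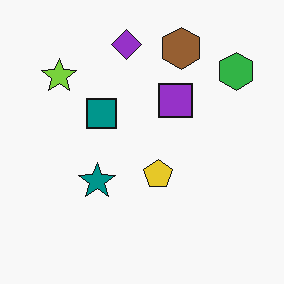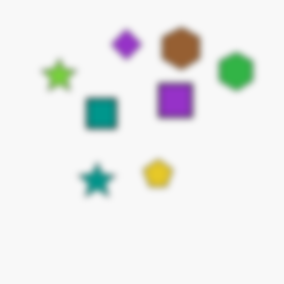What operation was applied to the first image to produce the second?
The second image is the first moderately blurred.

Shape edges and outlines are uniformly softened across the whole image.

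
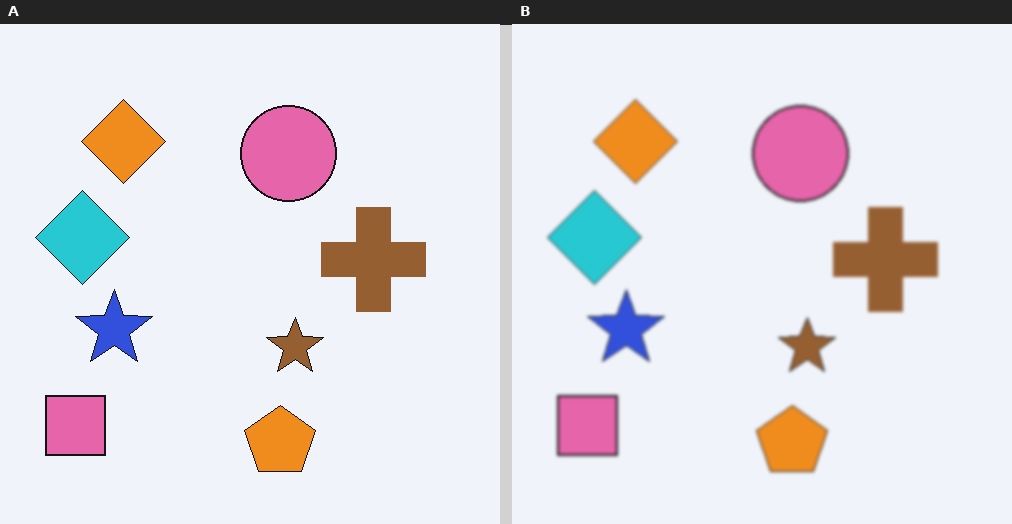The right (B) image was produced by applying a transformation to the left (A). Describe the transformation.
The image was slightly softened.

Shape edges and outlines are uniformly softened across the whole image.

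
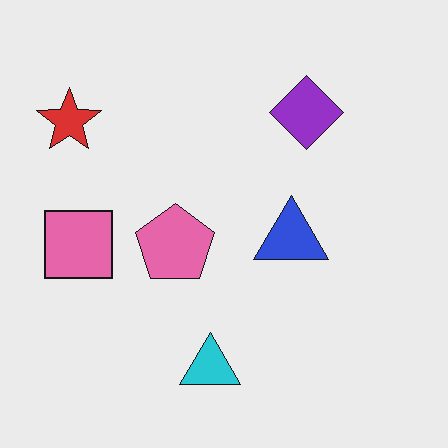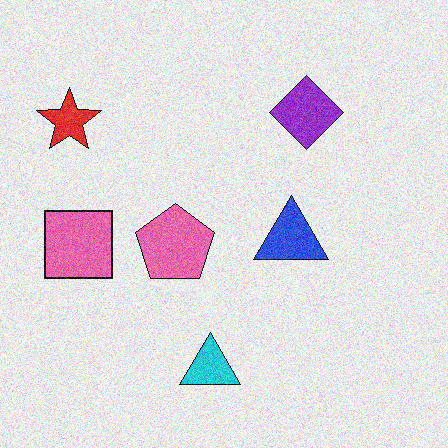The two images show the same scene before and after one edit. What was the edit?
The transformation is: degraded with visible gaussian noise.

Random speckle covers the whole image, including the flat background.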